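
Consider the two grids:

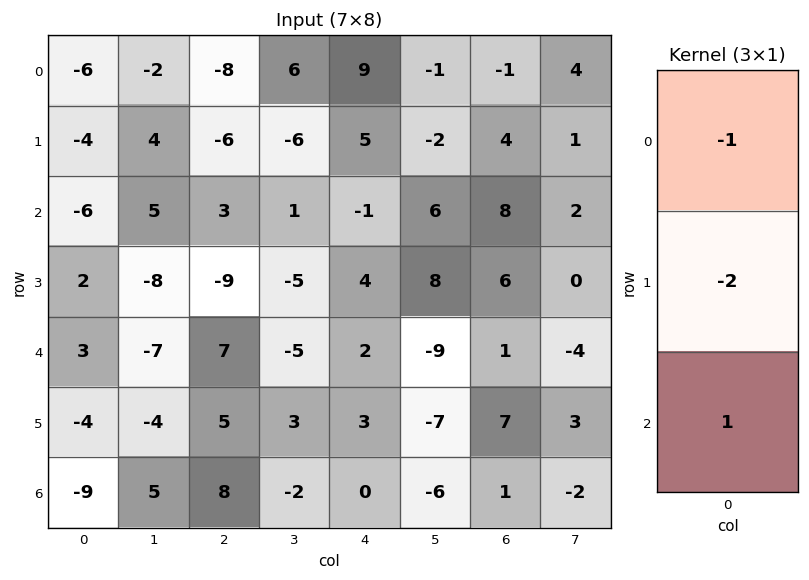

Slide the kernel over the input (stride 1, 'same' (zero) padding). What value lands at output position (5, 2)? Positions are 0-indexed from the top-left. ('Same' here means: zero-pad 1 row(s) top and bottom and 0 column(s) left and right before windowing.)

-9

The receptive field on the zero-padded input at this output position is [7 / 5 / 8]. Elementwise product with the kernel and sum: 7·-1 + 5·-2 + 8·1.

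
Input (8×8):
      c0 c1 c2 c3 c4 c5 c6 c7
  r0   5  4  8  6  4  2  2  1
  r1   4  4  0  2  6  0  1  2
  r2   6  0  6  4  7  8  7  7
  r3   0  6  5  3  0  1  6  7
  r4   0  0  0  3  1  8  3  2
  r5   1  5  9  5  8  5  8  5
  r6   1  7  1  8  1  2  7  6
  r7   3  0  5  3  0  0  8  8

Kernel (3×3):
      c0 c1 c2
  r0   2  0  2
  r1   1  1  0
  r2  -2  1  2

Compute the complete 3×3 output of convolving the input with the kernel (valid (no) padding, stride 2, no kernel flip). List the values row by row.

34 32 26
30 39 41
13 24 35

Output[0,0]: The receptive field on the input at this output position is [5 4 8 / 4 4 0 / 6 0 6]. Elementwise product with the kernel and sum: 5·2 + 8·2 + 4·1 + 4·1 + 6·-2 + 0·1 + 6·2.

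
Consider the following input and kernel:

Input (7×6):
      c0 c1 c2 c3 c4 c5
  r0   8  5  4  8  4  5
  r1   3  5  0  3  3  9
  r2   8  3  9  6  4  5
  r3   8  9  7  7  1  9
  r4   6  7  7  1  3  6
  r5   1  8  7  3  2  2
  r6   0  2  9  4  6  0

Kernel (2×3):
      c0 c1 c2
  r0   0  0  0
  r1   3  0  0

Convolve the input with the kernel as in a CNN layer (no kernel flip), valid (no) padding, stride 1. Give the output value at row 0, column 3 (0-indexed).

The receptive field on the input at this output position is [8 4 5 / 3 3 9]. Elementwise product with the kernel and sum: 3·3.

9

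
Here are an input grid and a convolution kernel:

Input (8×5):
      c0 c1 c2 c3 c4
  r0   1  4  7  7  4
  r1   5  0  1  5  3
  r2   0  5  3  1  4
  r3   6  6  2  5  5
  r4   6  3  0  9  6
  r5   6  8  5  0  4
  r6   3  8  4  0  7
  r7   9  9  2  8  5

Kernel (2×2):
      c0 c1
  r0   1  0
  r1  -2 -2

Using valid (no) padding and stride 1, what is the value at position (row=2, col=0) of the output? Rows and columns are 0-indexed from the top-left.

-24

The receptive field on the input at this output position is [0 5 / 6 6]. Elementwise product with the kernel and sum: 0·1 + 6·-2 + 6·-2.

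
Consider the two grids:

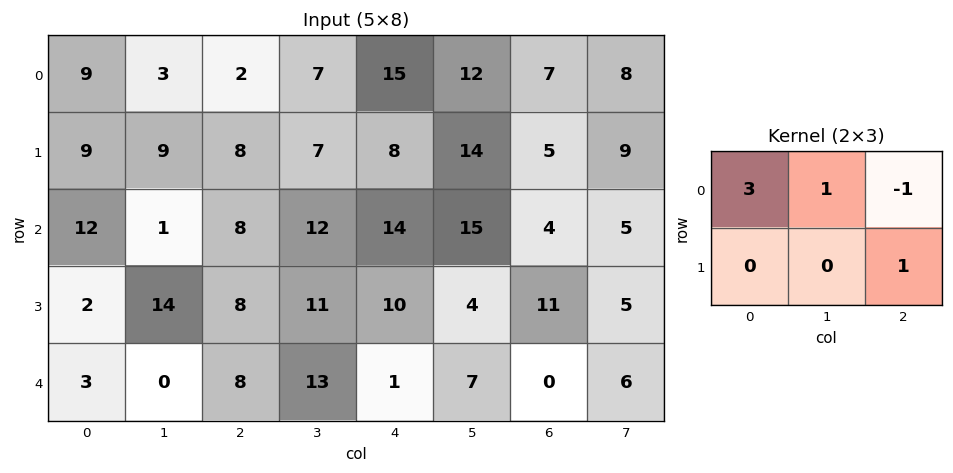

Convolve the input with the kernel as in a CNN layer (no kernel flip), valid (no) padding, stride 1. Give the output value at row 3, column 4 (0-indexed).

The receptive field on the input at this output position is [10 4 11 / 1 7 0]. Elementwise product with the kernel and sum: 10·3 + 4·1 + 11·-1 + 0·1.

23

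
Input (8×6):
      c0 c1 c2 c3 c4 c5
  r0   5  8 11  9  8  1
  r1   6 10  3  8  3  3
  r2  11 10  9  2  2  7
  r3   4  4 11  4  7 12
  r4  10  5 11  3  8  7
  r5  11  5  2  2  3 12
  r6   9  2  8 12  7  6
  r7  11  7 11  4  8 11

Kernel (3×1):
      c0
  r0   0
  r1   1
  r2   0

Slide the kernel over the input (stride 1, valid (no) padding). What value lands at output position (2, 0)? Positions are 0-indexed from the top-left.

4

The receptive field on the input at this output position is [11 / 4 / 10]. Elementwise product with the kernel and sum: 4·1.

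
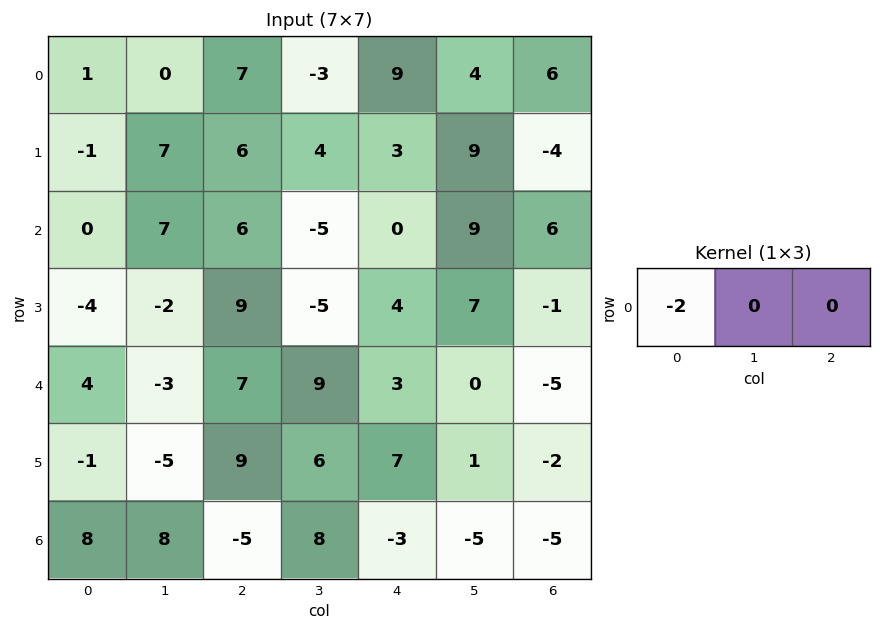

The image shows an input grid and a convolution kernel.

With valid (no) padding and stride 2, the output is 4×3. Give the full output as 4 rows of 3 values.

Output[0,0]: The receptive field on the input at this output position is [1 0 7]. Elementwise product with the kernel and sum: 1·-2.

-2 -14 -18
0 -12 0
-8 -14 -6
-16 10 6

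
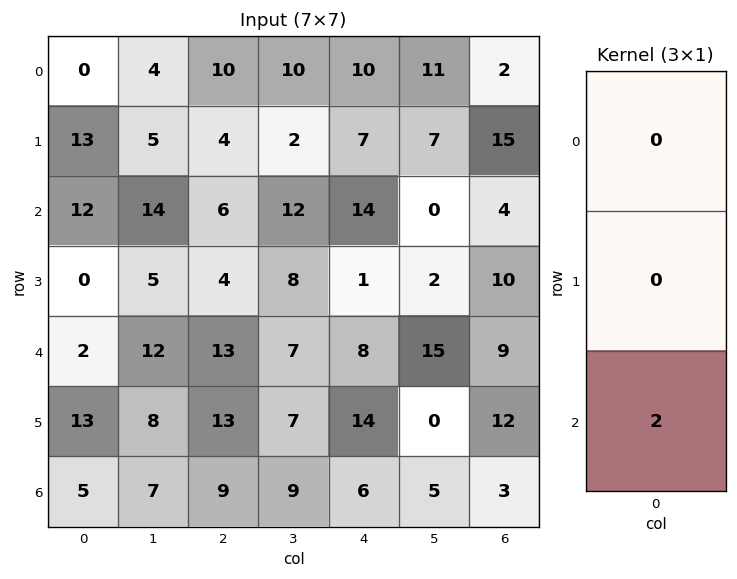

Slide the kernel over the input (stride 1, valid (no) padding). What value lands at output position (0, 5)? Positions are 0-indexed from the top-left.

0

The receptive field on the input at this output position is [11 / 7 / 0]. Elementwise product with the kernel and sum: 0·2.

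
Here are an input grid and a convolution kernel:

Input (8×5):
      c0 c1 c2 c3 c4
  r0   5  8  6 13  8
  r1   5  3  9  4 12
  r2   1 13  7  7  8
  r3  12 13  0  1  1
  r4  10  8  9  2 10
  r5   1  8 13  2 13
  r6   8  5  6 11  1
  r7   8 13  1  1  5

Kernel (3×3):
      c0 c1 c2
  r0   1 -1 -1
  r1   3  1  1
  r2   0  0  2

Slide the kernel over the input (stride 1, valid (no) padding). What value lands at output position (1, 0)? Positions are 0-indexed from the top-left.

The receptive field on the input at this output position is [5 3 9 / 1 13 7 / 12 13 0]. Elementwise product with the kernel and sum: 5·1 + 3·-1 + 9·-1 + 1·3 + 13·1 + 7·1 + 0·2.

16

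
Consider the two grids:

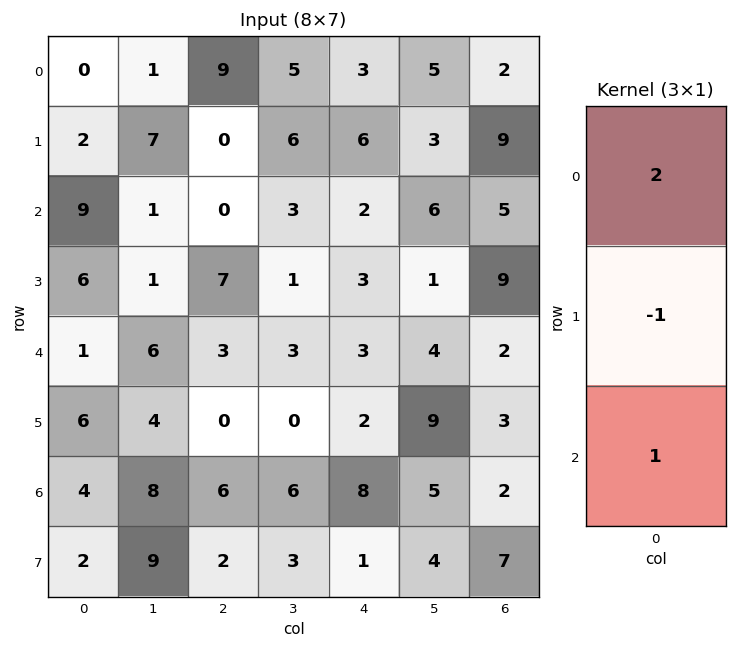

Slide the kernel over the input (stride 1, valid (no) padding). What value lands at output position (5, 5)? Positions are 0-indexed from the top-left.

17

The receptive field on the input at this output position is [9 / 5 / 4]. Elementwise product with the kernel and sum: 9·2 + 5·-1 + 4·1.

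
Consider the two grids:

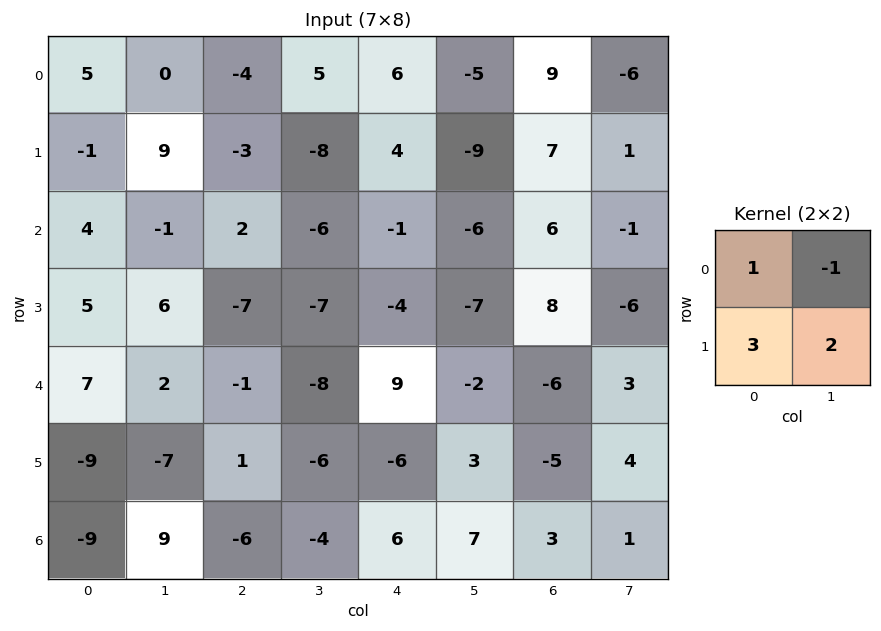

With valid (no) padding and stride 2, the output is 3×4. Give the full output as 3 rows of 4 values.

20 -34 5 38
32 -27 -21 19
-36 -2 -1 -16

Output[0,0]: The receptive field on the input at this output position is [5 0 / -1 9]. Elementwise product with the kernel and sum: 5·1 + 0·-1 + -1·3 + 9·2.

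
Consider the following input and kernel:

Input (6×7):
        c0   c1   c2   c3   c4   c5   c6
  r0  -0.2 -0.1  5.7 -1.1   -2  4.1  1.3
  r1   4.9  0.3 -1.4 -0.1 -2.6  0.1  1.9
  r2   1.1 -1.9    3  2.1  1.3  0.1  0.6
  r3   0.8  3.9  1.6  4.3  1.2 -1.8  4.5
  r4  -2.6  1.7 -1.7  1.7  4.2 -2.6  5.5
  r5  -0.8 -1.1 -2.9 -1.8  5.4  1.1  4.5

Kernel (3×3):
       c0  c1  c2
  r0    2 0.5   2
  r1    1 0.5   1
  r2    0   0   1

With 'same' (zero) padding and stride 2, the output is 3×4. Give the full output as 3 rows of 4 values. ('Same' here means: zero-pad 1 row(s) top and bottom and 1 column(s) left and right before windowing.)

0.1 1.55 2.1 4.75
5.6 5.7 -0.25 1.55
7.5 17.95 7.9 -1.2

Output[0,0]: The receptive field on the zero-padded input at this output position is [0 0 0 / 0 -0.2 -0.1 / 0 4.9 0.3]. Elementwise product with the kernel and sum: 0·2 + 0·0.5 + 0·2 + 0·1 + -0.2·0.5 + -0.1·1 + 0.3·1.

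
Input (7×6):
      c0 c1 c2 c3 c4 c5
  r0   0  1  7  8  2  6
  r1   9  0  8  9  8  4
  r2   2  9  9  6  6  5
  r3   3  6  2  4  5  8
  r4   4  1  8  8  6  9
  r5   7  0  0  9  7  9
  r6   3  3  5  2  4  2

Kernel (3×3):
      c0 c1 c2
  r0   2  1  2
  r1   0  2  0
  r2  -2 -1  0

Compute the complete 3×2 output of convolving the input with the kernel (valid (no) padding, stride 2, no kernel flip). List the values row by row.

2 20
34 20
16 42

Output[0,0]: The receptive field on the input at this output position is [0 1 7 / 9 0 8 / 2 9 9]. Elementwise product with the kernel and sum: 0·2 + 1·1 + 7·2 + 0·2 + 2·-2 + 9·-1.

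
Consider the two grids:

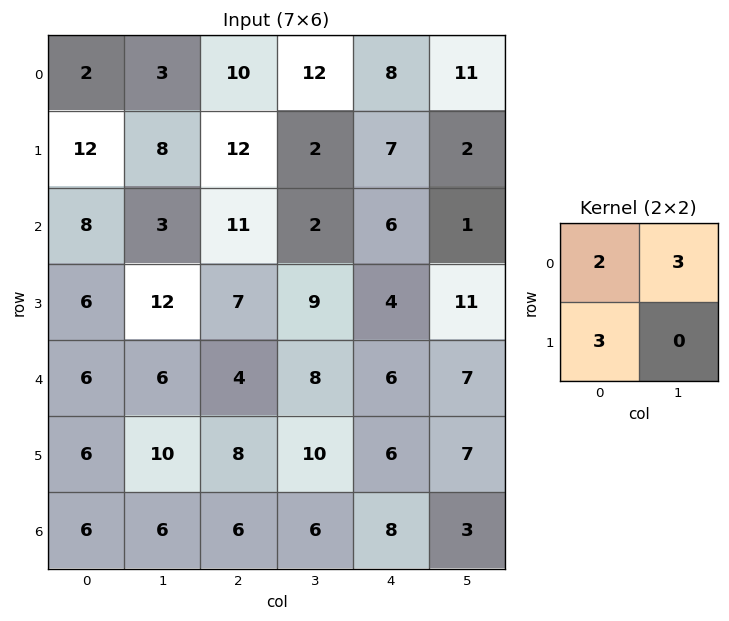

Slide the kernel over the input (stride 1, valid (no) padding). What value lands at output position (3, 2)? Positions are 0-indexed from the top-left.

The receptive field on the input at this output position is [7 9 / 4 8]. Elementwise product with the kernel and sum: 7·2 + 9·3 + 4·3.

53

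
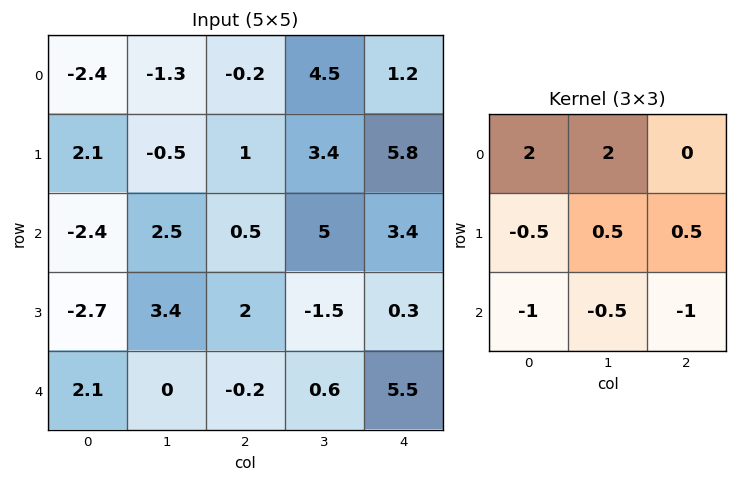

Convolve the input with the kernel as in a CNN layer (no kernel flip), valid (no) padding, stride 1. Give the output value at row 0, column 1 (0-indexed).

The receptive field on the input at this output position is [-1.3 -0.2 4.5 / -0.5 1 3.4 / 2.5 0.5 5]. Elementwise product with the kernel and sum: -1.3·2 + -0.2·2 + -0.5·-0.5 + 1·0.5 + 3.4·0.5 + 2.5·-1 + 0.5·-0.5 + 5·-1.

-8.3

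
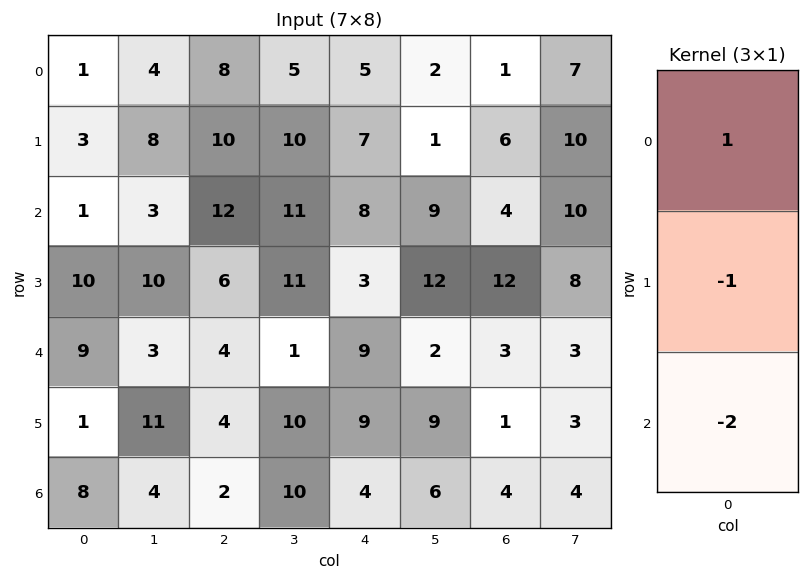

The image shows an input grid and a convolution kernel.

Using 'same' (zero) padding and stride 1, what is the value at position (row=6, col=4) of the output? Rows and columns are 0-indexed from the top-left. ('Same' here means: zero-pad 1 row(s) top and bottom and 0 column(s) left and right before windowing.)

5

The receptive field on the zero-padded input at this output position is [9 / 4 / 0]. Elementwise product with the kernel and sum: 9·1 + 4·-1 + 0·-2.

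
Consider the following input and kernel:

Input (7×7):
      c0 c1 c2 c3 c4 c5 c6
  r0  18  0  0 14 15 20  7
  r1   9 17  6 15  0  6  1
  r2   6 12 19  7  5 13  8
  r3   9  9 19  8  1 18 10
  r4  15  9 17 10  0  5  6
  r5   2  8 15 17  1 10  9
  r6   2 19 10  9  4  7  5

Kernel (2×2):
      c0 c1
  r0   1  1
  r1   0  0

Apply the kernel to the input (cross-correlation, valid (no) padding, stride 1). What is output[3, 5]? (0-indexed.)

The receptive field on the input at this output position is [18 10 / 5 6]. Elementwise product with the kernel and sum: 18·1 + 10·1.

28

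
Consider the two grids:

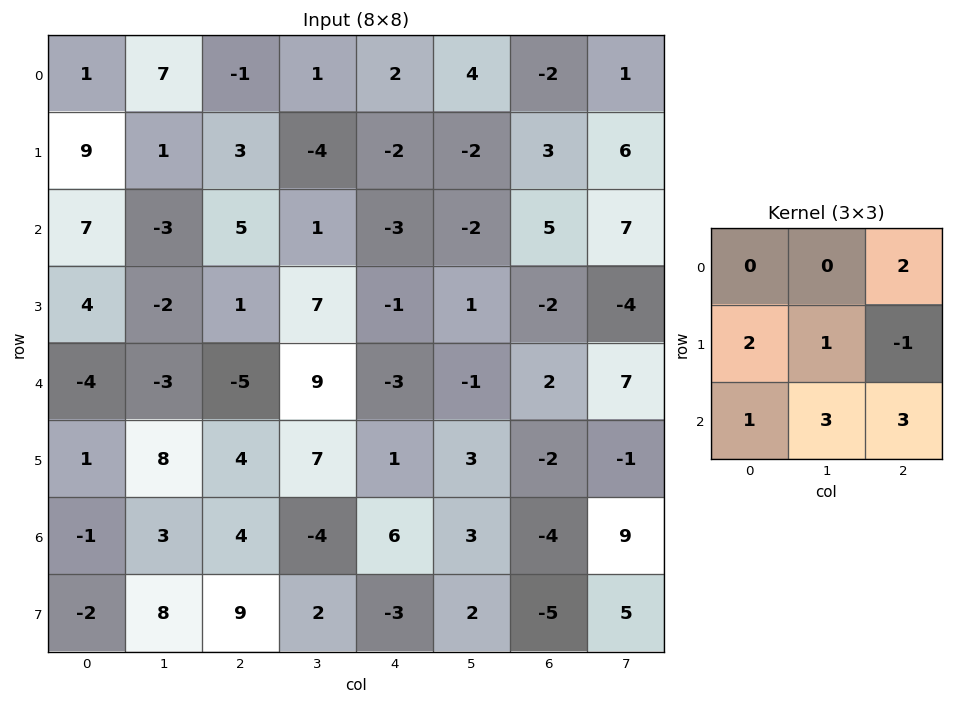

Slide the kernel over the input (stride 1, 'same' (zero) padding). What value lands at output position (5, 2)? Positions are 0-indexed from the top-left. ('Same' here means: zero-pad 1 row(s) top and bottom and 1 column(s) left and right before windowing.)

34

The receptive field on the zero-padded input at this output position is [-3 -5 9 / 8 4 7 / 3 4 -4]. Elementwise product with the kernel and sum: 9·2 + 8·2 + 4·1 + 7·-1 + 3·1 + 4·3 + -4·3.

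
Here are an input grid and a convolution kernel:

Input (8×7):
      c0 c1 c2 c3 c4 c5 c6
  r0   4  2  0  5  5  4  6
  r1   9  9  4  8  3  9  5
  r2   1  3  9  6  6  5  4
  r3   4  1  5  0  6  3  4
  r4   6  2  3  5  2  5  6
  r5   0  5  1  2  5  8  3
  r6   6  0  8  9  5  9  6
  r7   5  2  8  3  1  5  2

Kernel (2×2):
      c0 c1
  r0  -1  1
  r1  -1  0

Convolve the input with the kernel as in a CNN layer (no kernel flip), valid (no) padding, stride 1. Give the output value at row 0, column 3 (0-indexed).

-8

The receptive field on the input at this output position is [5 5 / 8 3]. Elementwise product with the kernel and sum: 5·-1 + 5·1 + 8·-1.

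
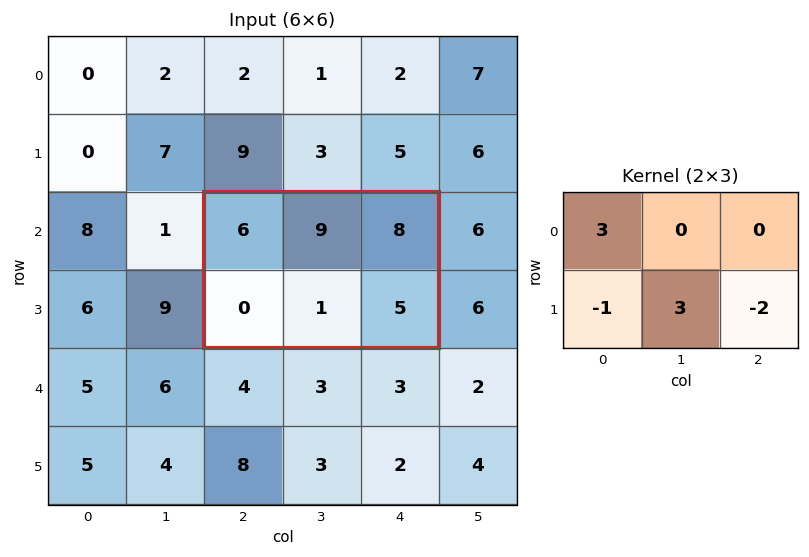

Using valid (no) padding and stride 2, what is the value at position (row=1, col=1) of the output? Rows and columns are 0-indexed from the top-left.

11

The receptive field on the input at this output position is [6 9 8 / 0 1 5]. Elementwise product with the kernel and sum: 6·3 + 0·-1 + 1·3 + 5·-2.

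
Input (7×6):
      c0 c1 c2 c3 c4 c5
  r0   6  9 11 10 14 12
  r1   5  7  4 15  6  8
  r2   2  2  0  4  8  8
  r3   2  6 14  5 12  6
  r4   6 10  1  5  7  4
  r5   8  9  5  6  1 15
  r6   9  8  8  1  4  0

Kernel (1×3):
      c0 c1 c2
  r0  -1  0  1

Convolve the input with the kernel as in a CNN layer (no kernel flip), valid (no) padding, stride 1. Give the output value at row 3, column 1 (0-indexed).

The receptive field on the input at this output position is [6 14 5]. Elementwise product with the kernel and sum: 6·-1 + 5·1.

-1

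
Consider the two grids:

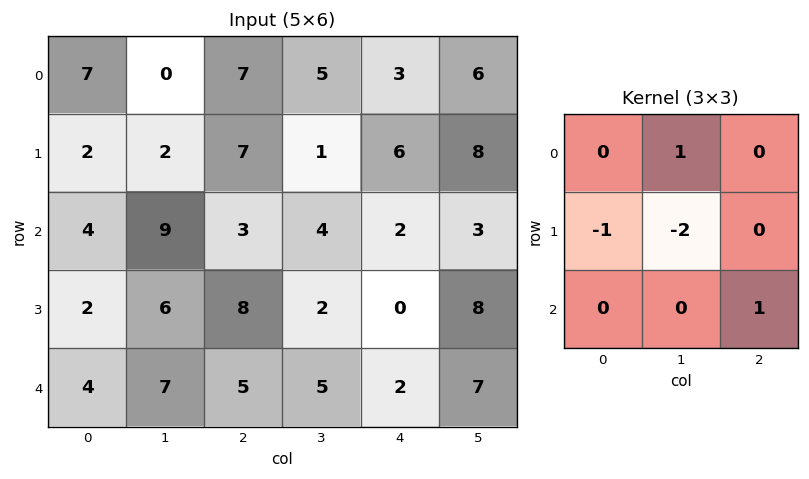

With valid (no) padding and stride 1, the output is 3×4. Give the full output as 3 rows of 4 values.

Output[0,0]: The receptive field on the input at this output position is [7 0 7 / 2 2 7 / 4 9 3]. Elementwise product with the kernel and sum: 0·1 + 2·-1 + 2·-2 + 3·1.
Output[0,1]: The receptive field on the input at this output position is [0 7 5 / 2 7 1 / 9 3 4]. Elementwise product with the kernel and sum: 7·1 + 2·-1 + 7·-2 + 4·1.

-3 -5 -2 -7
-12 -6 -10 6
0 -14 -6 7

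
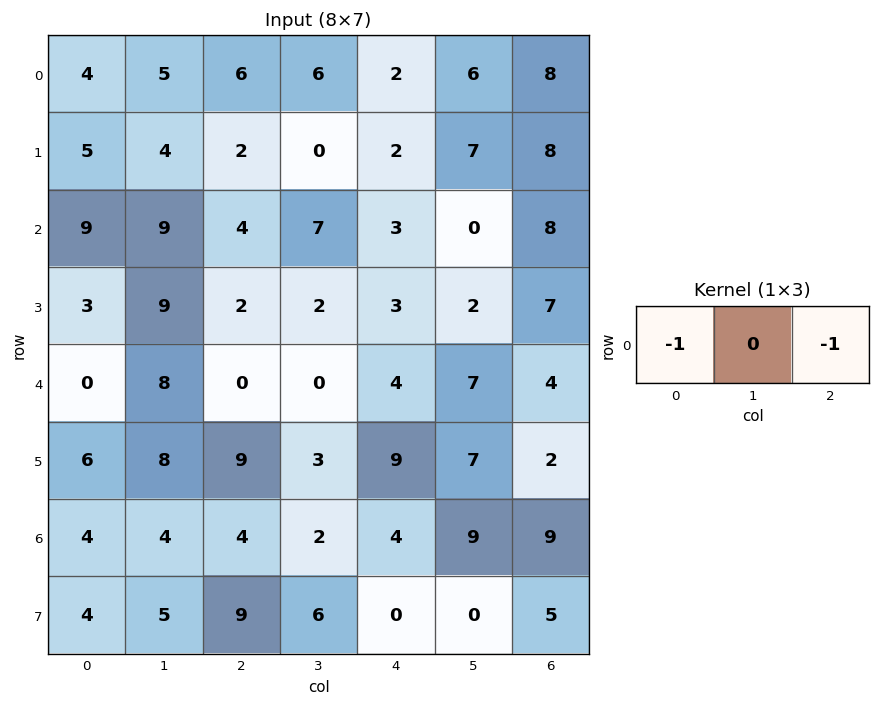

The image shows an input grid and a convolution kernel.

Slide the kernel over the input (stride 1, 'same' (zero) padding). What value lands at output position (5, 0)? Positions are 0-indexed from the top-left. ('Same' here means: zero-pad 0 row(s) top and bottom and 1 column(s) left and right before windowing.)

The receptive field on the zero-padded input at this output position is [0 6 8]. Elementwise product with the kernel and sum: 0·-1 + 8·-1.

-8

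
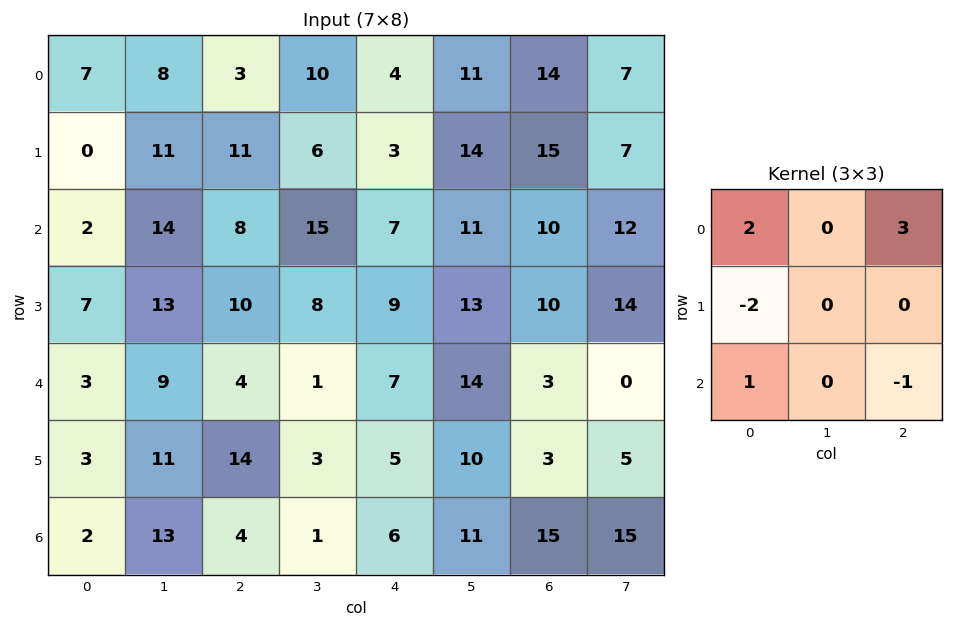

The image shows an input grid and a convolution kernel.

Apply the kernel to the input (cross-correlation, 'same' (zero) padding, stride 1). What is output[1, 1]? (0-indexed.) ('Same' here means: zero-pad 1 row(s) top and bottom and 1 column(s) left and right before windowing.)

17

The receptive field on the zero-padded input at this output position is [7 8 3 / 0 11 11 / 2 14 8]. Elementwise product with the kernel and sum: 7·2 + 3·3 + 0·-2 + 2·1 + 8·-1.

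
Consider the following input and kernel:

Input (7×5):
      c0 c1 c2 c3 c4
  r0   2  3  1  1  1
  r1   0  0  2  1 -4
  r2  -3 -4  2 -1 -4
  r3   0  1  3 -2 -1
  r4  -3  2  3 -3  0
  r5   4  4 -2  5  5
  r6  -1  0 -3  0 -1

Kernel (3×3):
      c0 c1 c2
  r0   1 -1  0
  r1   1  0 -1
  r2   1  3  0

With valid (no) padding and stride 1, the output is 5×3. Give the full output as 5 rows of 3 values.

-18 3 5
-2 5 4
1 8 1
9 1 21
0 -11 -4

Output[0,0]: The receptive field on the input at this output position is [2 3 1 / 0 0 2 / -3 -4 2]. Elementwise product with the kernel and sum: 2·1 + 3·-1 + 0·1 + 2·-1 + -3·1 + -4·3.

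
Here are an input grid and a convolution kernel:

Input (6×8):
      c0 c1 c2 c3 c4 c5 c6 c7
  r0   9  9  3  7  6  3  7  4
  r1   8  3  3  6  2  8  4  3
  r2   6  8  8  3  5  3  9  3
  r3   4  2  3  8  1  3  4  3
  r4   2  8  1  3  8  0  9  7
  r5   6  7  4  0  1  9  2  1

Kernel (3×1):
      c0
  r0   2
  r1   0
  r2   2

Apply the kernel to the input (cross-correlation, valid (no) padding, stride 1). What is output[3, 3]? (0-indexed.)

The receptive field on the input at this output position is [8 / 3 / 0]. Elementwise product with the kernel and sum: 8·2 + 0·2.

16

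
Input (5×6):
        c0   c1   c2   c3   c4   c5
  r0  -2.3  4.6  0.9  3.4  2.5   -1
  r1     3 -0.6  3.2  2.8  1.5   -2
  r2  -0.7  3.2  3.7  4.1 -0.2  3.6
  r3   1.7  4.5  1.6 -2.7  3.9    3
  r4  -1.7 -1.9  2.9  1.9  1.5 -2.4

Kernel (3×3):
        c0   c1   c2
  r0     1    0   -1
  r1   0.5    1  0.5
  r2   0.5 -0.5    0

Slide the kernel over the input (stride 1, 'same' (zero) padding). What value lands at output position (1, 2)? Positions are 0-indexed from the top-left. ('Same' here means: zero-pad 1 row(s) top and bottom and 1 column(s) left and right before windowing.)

The receptive field on the zero-padded input at this output position is [4.6 0.9 3.4 / -0.6 3.2 2.8 / 3.2 3.7 4.1]. Elementwise product with the kernel and sum: 4.6·1 + 3.4·-1 + -0.6·0.5 + 3.2·1 + 2.8·0.5 + 3.2·0.5 + 3.7·-0.5.

5.25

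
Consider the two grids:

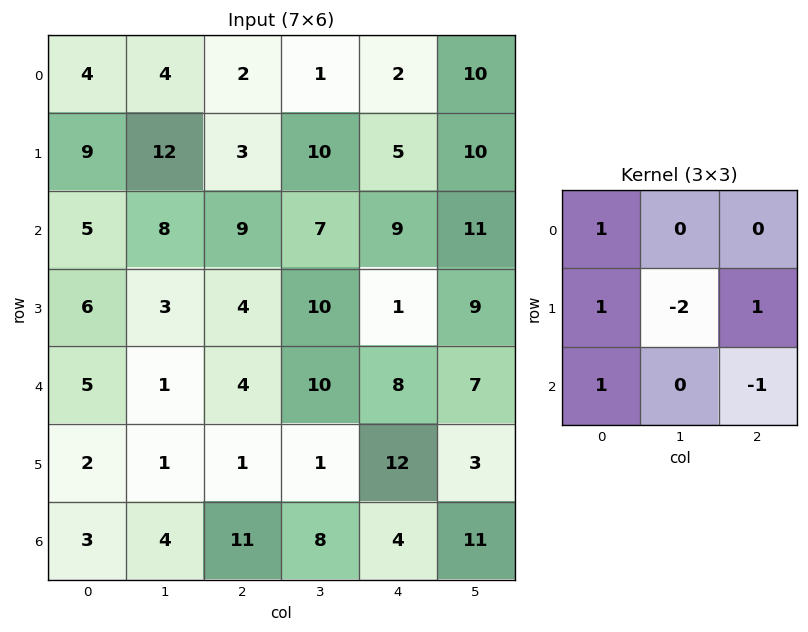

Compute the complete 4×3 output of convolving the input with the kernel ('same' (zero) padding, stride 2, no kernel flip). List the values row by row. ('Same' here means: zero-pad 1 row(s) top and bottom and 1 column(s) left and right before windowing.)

Output[0,0]: The receptive field on the zero-padded input at this output position is [0 0 0 / 0 4 4 / 0 9 12]. Elementwise product with the kernel and sum: 0·1 + 0·1 + 4·-2 + 4·1 + 0·1 + 12·-1.

-16 3 7
-5 2 11
-10 6 9
-2 -9 12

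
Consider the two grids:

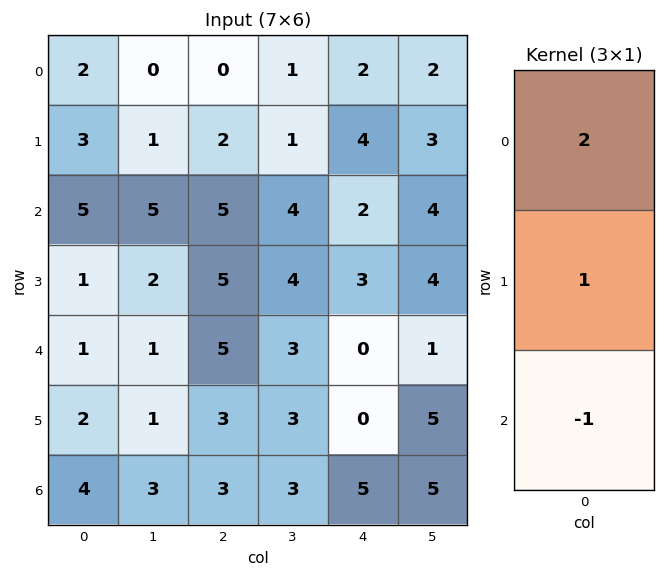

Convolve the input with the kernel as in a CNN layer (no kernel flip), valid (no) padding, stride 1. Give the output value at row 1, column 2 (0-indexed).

4

The receptive field on the input at this output position is [2 / 5 / 5]. Elementwise product with the kernel and sum: 2·2 + 5·1 + 5·-1.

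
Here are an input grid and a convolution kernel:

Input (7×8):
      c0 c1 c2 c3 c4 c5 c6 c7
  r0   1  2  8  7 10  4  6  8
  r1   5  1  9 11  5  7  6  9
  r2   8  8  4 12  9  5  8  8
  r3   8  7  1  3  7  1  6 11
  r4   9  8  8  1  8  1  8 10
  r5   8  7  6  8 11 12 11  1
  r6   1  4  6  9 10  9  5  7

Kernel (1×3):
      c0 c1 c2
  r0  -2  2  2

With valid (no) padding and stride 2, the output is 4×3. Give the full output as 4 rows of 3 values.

18 18 0
8 34 8
14 2 2
18 26 8

Output[0,0]: The receptive field on the input at this output position is [1 2 8]. Elementwise product with the kernel and sum: 1·-2 + 2·2 + 8·2.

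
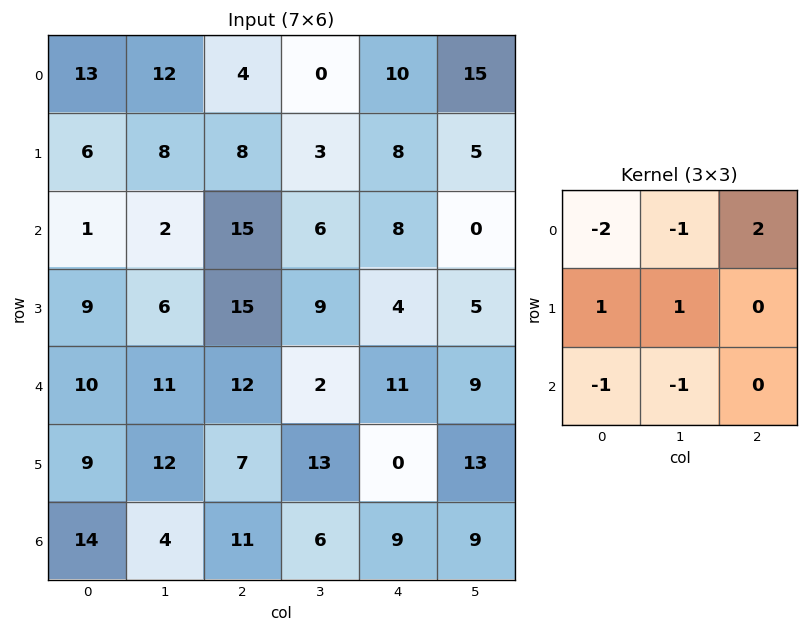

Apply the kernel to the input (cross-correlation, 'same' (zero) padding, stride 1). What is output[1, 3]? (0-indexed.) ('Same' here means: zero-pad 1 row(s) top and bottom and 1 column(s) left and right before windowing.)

2

The receptive field on the zero-padded input at this output position is [4 0 10 / 8 3 8 / 15 6 8]. Elementwise product with the kernel and sum: 4·-2 + 0·-1 + 10·2 + 8·1 + 3·1 + 15·-1 + 6·-1.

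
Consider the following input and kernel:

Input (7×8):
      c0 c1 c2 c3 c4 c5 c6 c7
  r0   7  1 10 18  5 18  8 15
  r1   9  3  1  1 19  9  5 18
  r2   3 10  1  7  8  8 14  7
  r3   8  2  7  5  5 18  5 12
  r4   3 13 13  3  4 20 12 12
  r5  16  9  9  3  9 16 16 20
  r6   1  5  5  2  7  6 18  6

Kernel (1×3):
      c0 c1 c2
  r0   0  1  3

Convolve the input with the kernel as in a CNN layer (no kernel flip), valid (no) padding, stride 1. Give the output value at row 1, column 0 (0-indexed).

6

The receptive field on the input at this output position is [9 3 1]. Elementwise product with the kernel and sum: 3·1 + 1·3.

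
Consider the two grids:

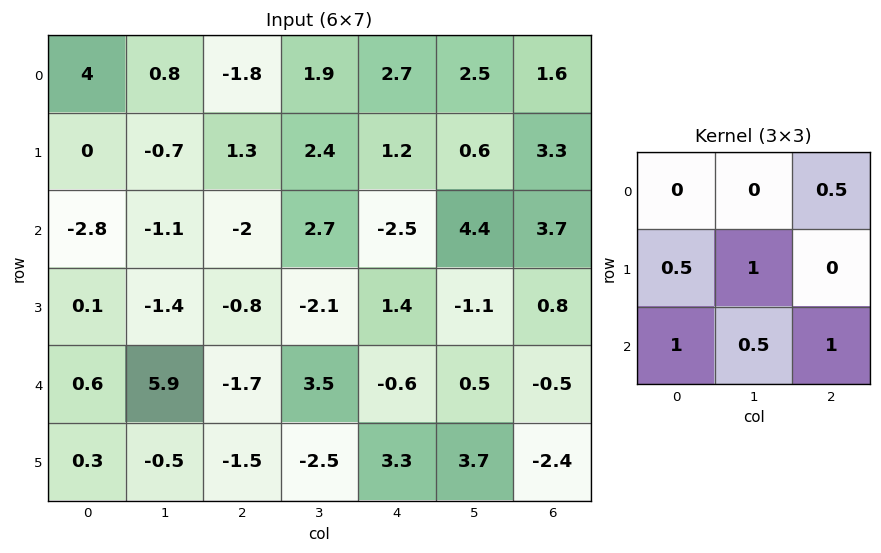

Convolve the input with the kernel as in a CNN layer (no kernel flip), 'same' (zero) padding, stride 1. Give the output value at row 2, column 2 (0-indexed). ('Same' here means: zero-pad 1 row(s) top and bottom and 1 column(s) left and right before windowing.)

The receptive field on the zero-padded input at this output position is [-0.7 1.3 2.4 / -1.1 -2 2.7 / -1.4 -0.8 -2.1]. Elementwise product with the kernel and sum: 2.4·0.5 + -1.1·0.5 + -2·1 + -1.4·1 + -0.8·0.5 + -2.1·1.

-5.25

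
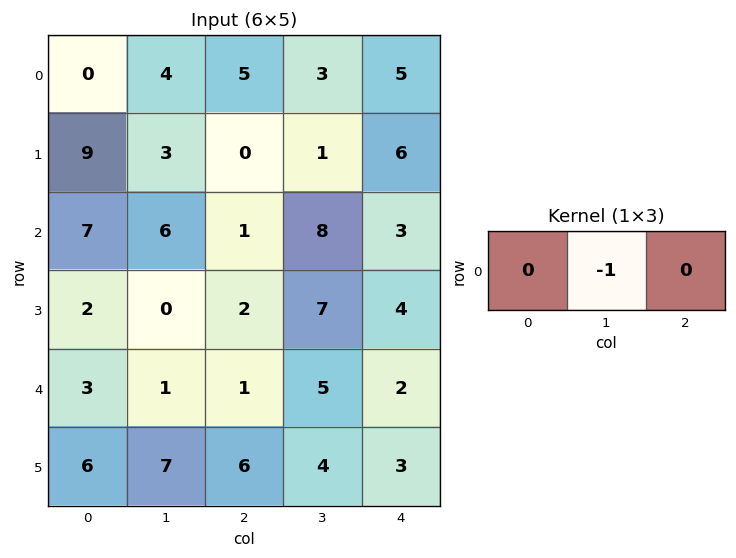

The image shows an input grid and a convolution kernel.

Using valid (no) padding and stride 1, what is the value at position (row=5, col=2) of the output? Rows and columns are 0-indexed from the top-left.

The receptive field on the input at this output position is [6 4 3]. Elementwise product with the kernel and sum: 4·-1.

-4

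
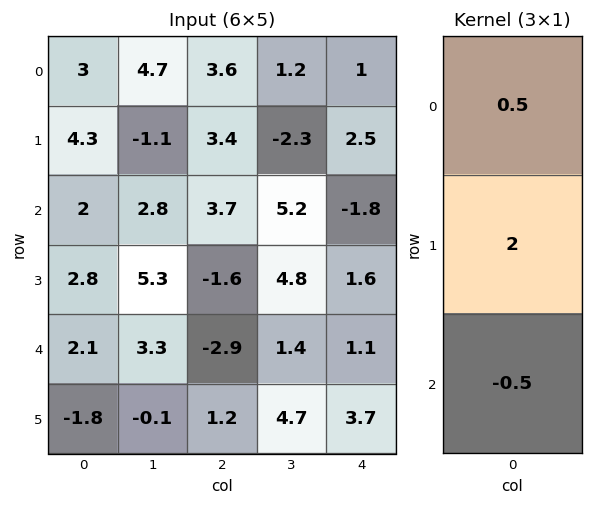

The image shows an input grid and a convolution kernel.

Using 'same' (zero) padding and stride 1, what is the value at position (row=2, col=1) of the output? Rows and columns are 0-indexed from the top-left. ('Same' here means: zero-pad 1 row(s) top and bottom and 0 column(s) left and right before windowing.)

2.4

The receptive field on the zero-padded input at this output position is [-1.1 / 2.8 / 5.3]. Elementwise product with the kernel and sum: -1.1·0.5 + 2.8·2 + 5.3·-0.5.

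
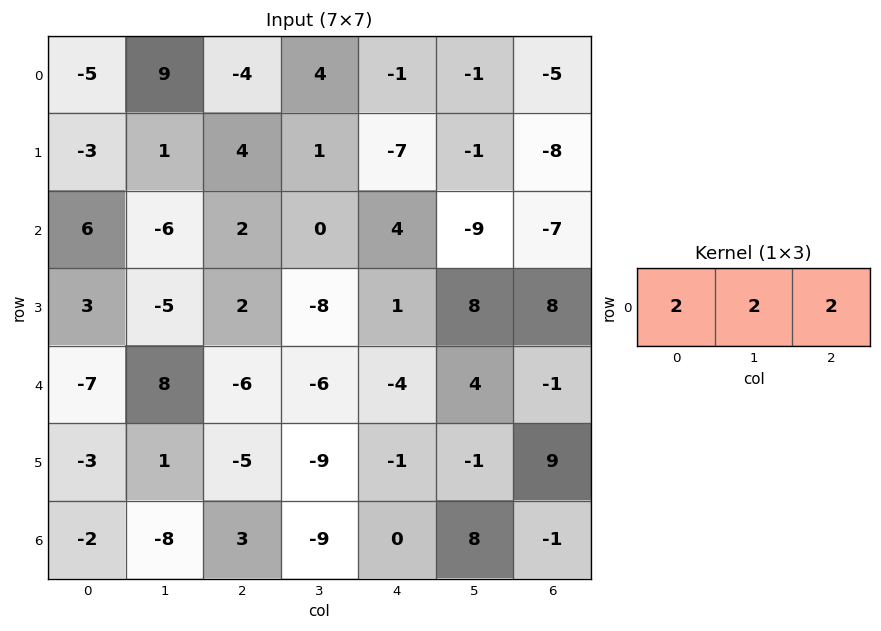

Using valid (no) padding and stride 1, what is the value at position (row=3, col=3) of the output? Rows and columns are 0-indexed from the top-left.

The receptive field on the input at this output position is [-8 1 8]. Elementwise product with the kernel and sum: -8·2 + 1·2 + 8·2.

2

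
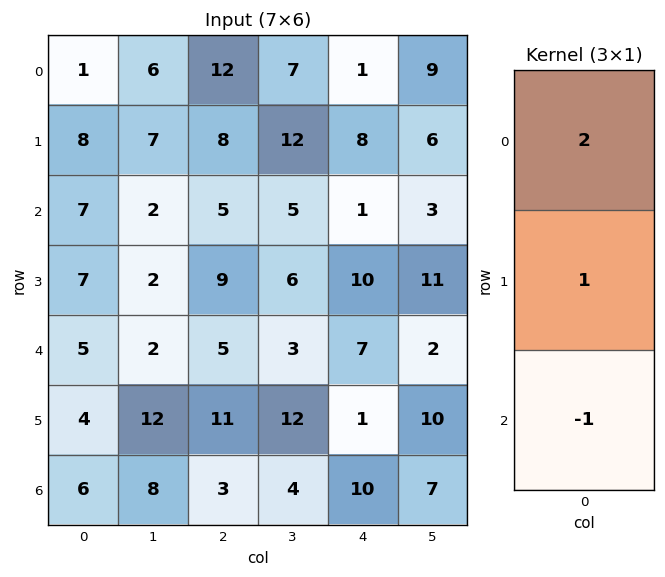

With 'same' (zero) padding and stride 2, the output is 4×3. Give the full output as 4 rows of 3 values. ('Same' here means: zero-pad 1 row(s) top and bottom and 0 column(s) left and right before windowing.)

Output[0,0]: The receptive field on the zero-padded input at this output position is [0 / 1 / 8]. Elementwise product with the kernel and sum: 0·2 + 1·1 + 8·-1.

-7 4 -7
16 12 7
15 12 26
14 25 12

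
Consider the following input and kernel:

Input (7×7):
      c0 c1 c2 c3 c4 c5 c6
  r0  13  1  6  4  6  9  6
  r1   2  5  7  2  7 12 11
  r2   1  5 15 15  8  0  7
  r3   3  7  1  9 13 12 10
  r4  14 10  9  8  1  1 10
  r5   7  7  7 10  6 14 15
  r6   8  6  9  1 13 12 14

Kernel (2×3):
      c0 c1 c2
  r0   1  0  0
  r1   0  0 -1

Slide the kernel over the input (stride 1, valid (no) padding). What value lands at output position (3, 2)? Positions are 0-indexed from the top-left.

0

The receptive field on the input at this output position is [1 9 13 / 9 8 1]. Elementwise product with the kernel and sum: 1·1 + 1·-1.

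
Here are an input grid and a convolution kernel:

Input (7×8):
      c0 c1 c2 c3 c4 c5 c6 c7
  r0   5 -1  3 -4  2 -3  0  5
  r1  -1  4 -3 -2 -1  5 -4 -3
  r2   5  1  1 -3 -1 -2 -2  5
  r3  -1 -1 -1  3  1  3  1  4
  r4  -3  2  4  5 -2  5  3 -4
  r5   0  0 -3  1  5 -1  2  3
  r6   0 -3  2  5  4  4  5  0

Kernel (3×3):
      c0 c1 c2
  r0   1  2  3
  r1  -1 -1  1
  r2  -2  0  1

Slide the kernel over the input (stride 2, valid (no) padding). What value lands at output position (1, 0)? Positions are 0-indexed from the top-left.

The receptive field on the input at this output position is [5 1 1 / -1 -1 -1 / -3 2 4]. Elementwise product with the kernel and sum: 5·1 + 1·2 + 1·3 + -1·-1 + -1·-1 + -1·1 + -3·-2 + 4·1.

21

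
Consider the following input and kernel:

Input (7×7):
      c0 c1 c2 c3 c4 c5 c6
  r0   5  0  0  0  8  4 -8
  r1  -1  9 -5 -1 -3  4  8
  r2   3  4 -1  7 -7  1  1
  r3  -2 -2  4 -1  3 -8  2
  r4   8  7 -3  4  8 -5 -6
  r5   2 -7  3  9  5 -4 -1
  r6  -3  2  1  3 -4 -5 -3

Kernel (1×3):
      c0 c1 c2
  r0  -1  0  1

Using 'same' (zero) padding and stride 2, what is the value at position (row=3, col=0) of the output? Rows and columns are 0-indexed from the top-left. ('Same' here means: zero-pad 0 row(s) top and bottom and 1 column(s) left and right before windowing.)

The receptive field on the zero-padded input at this output position is [0 -3 2]. Elementwise product with the kernel and sum: 0·-1 + 2·1.

2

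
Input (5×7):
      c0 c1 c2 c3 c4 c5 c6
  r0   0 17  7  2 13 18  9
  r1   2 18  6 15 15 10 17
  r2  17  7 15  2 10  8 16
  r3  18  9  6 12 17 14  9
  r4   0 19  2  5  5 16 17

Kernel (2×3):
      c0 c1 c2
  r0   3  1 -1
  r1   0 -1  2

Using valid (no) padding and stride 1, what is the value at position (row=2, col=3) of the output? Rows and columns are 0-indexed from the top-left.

19

The receptive field on the input at this output position is [2 10 8 / 12 17 14]. Elementwise product with the kernel and sum: 2·3 + 10·1 + 8·-1 + 17·-1 + 14·2.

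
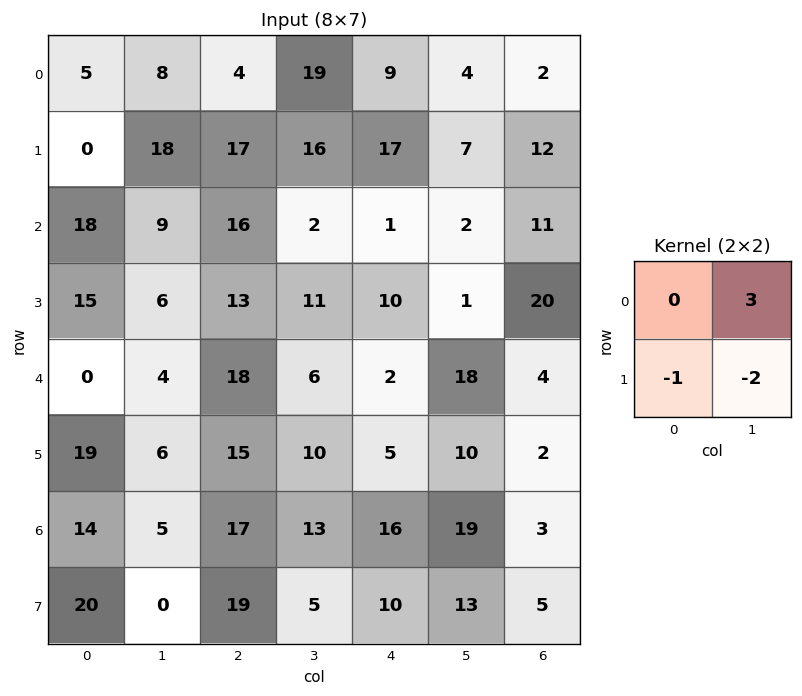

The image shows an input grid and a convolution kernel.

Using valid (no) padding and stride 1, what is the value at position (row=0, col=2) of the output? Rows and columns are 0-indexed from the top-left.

The receptive field on the input at this output position is [4 19 / 17 16]. Elementwise product with the kernel and sum: 19·3 + 17·-1 + 16·-2.

8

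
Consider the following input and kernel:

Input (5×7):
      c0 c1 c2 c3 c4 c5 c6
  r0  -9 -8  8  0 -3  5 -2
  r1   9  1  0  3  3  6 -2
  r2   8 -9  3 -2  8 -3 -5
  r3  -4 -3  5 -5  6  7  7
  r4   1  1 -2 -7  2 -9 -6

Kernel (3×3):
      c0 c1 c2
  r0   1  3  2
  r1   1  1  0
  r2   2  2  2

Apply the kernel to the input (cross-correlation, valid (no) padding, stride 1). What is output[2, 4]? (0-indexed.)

The receptive field on the input at this output position is [8 -3 -5 / 6 7 7 / 2 -9 -6]. Elementwise product with the kernel and sum: 8·1 + -3·3 + -5·2 + 6·1 + 7·1 + 2·2 + -9·2 + -6·2.

-24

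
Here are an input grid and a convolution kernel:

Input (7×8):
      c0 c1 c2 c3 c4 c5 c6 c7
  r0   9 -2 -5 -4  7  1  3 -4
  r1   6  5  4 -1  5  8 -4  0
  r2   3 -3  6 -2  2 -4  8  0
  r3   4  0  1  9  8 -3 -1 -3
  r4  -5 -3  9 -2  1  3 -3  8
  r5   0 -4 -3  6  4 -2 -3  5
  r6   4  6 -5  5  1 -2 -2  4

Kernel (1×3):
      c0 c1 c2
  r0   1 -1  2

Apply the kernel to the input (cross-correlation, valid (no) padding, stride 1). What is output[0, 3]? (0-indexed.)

The receptive field on the input at this output position is [-4 7 1]. Elementwise product with the kernel and sum: -4·1 + 7·-1 + 1·2.

-9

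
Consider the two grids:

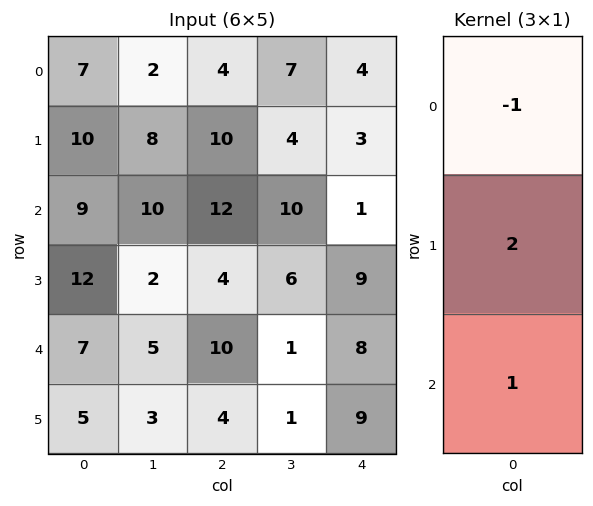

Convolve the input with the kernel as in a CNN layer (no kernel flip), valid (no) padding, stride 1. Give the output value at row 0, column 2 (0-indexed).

28

The receptive field on the input at this output position is [4 / 10 / 12]. Elementwise product with the kernel and sum: 4·-1 + 10·2 + 12·1.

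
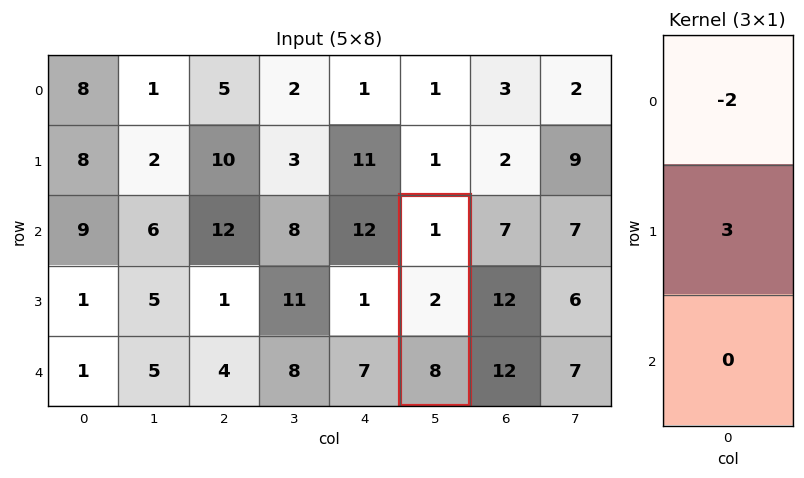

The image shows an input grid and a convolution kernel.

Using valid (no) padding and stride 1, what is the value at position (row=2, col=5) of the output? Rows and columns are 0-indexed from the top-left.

4

The receptive field on the input at this output position is [1 / 2 / 8]. Elementwise product with the kernel and sum: 1·-2 + 2·3.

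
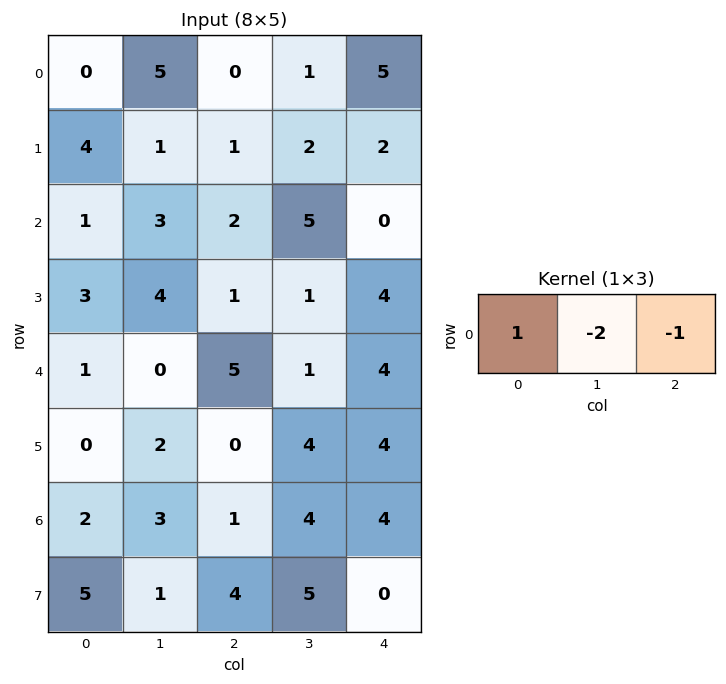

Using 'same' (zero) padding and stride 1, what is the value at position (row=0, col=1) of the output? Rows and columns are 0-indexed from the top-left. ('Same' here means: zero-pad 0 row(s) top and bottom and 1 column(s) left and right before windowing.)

The receptive field on the zero-padded input at this output position is [0 5 0]. Elementwise product with the kernel and sum: 0·1 + 5·-2 + 0·-1.

-10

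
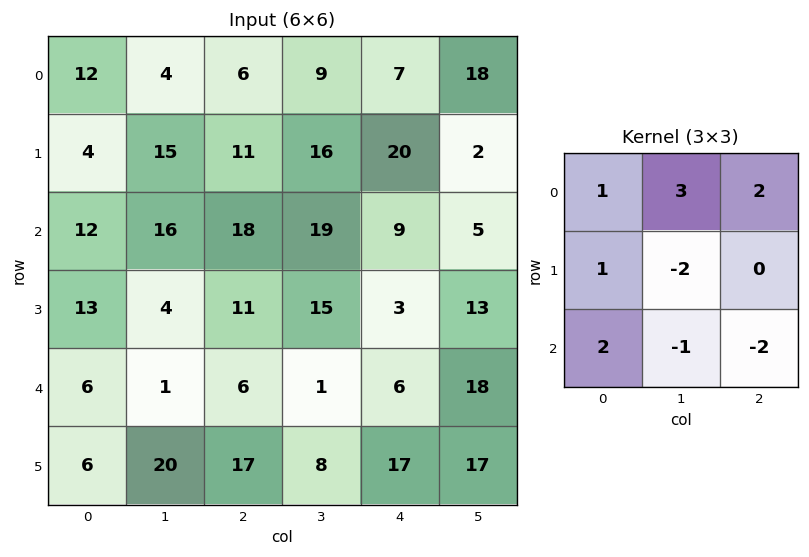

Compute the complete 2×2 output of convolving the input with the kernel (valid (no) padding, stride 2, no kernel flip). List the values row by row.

Output[0,0]: The receptive field on the input at this output position is [12 4 6 / 4 15 11 / 12 16 18]. Elementwise product with the kernel and sum: 12·1 + 4·3 + 6·2 + 4·1 + 15·-2 + 12·2 + 16·-1 + 18·-2.
Output[0,1]: The receptive field on the input at this output position is [6 9 7 / 11 16 20 / 18 19 9]. Elementwise product with the kernel and sum: 6·1 + 9·3 + 7·2 + 11·1 + 16·-2 + 18·2 + 19·-1 + 9·-2.

-18 25
100 73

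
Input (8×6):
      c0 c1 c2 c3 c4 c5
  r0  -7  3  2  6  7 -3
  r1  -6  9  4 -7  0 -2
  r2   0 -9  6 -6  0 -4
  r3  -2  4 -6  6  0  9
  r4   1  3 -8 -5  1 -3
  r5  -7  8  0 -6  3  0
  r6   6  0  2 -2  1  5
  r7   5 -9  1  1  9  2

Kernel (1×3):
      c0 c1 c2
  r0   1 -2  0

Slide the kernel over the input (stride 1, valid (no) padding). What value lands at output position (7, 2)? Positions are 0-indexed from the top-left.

The receptive field on the input at this output position is [1 1 9]. Elementwise product with the kernel and sum: 1·1 + 1·-2.

-1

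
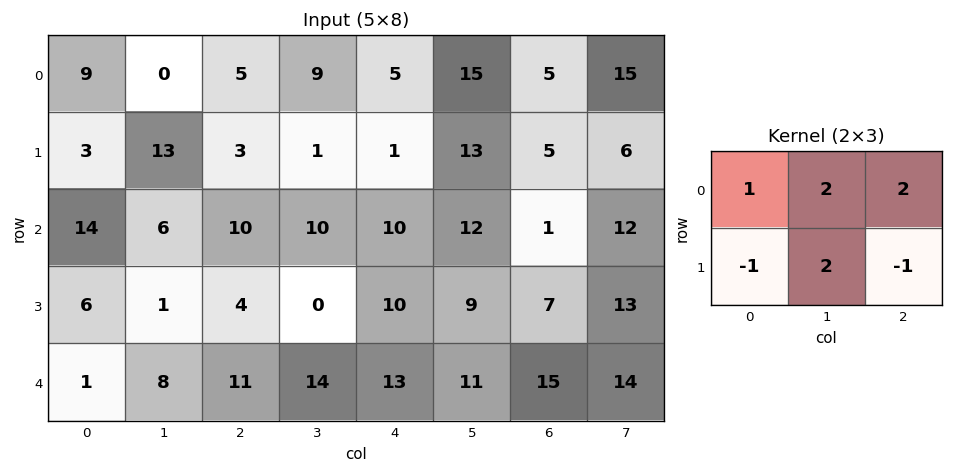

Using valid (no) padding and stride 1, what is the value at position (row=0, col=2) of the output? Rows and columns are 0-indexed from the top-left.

The receptive field on the input at this output position is [5 9 5 / 3 1 1]. Elementwise product with the kernel and sum: 5·1 + 9·2 + 5·2 + 3·-1 + 1·2 + 1·-1.

31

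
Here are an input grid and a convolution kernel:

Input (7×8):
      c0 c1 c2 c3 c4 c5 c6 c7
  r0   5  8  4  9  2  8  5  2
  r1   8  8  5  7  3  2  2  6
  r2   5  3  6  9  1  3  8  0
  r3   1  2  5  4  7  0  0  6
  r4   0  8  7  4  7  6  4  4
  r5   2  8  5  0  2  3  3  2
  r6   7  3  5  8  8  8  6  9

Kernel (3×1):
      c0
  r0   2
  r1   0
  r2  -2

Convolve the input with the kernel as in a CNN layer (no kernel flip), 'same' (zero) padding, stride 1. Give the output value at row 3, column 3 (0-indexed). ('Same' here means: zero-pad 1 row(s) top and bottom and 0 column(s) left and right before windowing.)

10

The receptive field on the zero-padded input at this output position is [9 / 4 / 4]. Elementwise product with the kernel and sum: 9·2 + 4·-2.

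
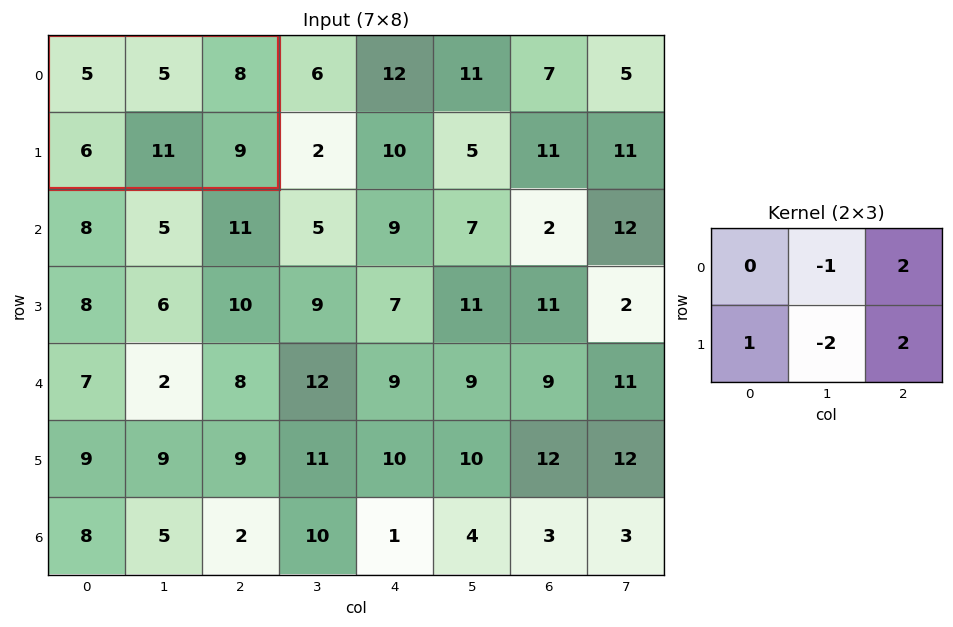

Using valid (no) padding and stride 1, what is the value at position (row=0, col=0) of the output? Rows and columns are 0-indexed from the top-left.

13

The receptive field on the input at this output position is [5 5 8 / 6 11 9]. Elementwise product with the kernel and sum: 5·-1 + 8·2 + 6·1 + 11·-2 + 9·2.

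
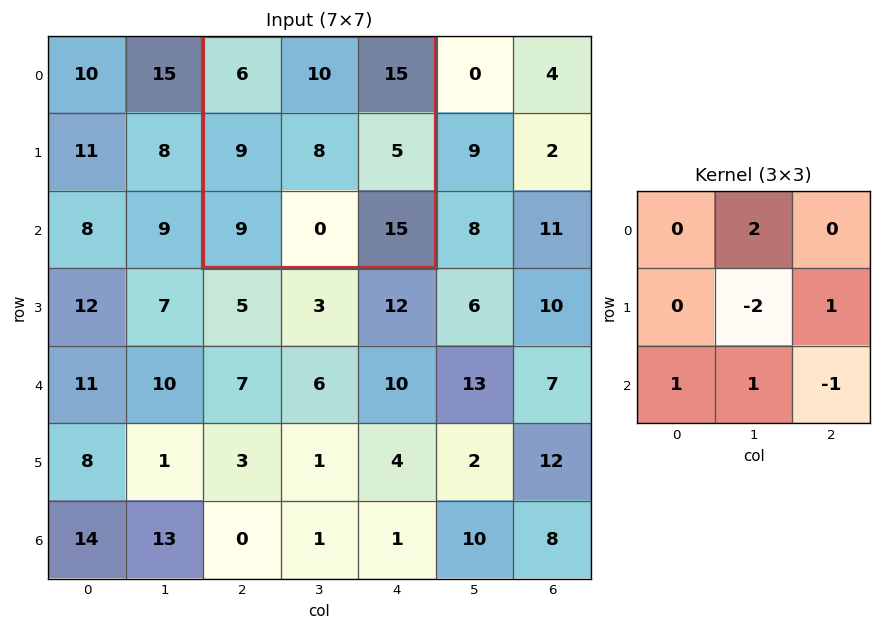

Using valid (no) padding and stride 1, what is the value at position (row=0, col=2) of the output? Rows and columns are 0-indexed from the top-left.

3

The receptive field on the input at this output position is [6 10 15 / 9 8 5 / 9 0 15]. Elementwise product with the kernel and sum: 10·2 + 8·-2 + 5·1 + 9·1 + 0·1 + 15·-1.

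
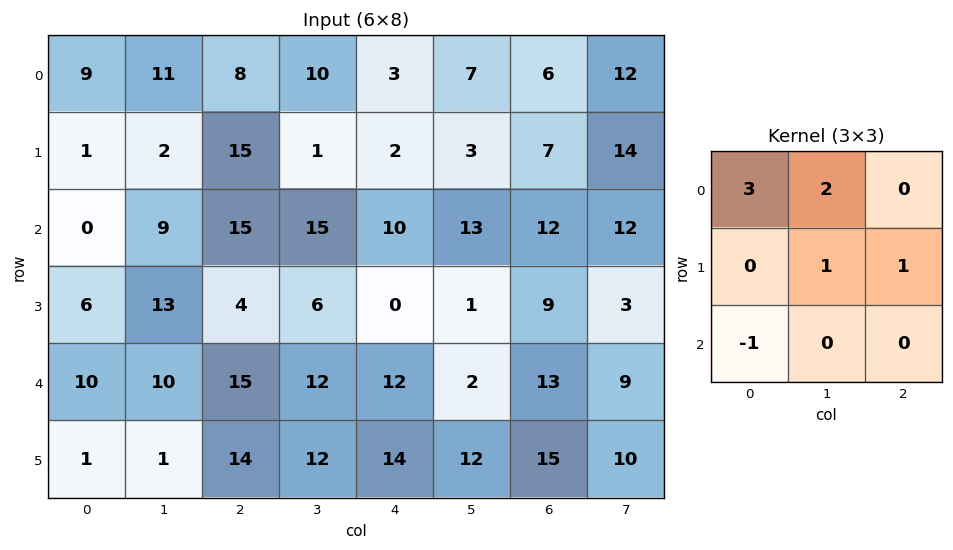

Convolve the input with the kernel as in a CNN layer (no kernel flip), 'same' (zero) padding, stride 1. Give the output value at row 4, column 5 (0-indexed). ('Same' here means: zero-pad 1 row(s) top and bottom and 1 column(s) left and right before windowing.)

The receptive field on the zero-padded input at this output position is [0 1 9 / 12 2 13 / 14 12 15]. Elementwise product with the kernel and sum: 0·3 + 1·2 + 2·1 + 13·1 + 14·-1.

3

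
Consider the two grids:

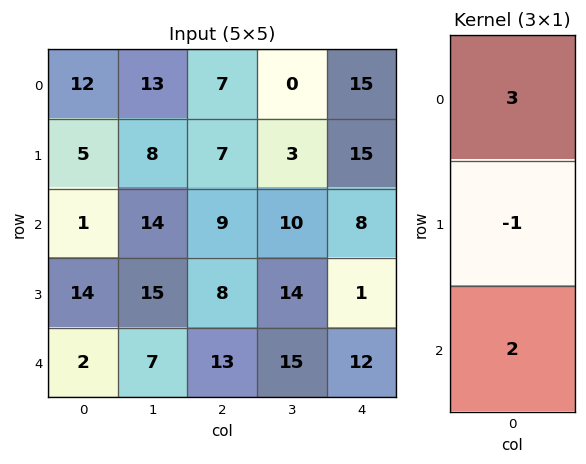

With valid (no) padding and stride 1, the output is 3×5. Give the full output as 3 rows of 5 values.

Output[0,0]: The receptive field on the input at this output position is [12 / 5 / 1]. Elementwise product with the kernel and sum: 12·3 + 5·-1 + 1·2.
Output[0,1]: The receptive field on the input at this output position is [13 / 8 / 14]. Elementwise product with the kernel and sum: 13·3 + 8·-1 + 14·2.

33 59 32 17 46
42 40 28 27 39
-7 41 45 46 47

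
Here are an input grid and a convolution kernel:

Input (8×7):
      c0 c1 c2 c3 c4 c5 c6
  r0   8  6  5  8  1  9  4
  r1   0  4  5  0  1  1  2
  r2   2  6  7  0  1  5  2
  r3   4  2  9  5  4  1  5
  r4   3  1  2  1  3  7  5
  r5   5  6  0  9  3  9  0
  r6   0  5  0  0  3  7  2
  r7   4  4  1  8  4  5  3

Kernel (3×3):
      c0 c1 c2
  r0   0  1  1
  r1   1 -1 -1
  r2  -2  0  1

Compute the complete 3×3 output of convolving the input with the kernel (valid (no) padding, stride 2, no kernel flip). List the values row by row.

Output[0,0]: The receptive field on the input at this output position is [8 6 5 / 0 4 5 / 2 6 7]. Elementwise product with the kernel and sum: 6·1 + 5·1 + 0·1 + 4·-1 + 5·-1 + 2·-2 + 7·1.
Output[0,1]: The receptive field on the input at this output position is [5 8 1 / 5 0 1 / 7 0 1]. Elementwise product with the kernel and sum: 8·1 + 1·1 + 5·1 + 0·-1 + 1·-1 + 7·-2 + 1·1.

5 0 11
2 0 4
2 -5 2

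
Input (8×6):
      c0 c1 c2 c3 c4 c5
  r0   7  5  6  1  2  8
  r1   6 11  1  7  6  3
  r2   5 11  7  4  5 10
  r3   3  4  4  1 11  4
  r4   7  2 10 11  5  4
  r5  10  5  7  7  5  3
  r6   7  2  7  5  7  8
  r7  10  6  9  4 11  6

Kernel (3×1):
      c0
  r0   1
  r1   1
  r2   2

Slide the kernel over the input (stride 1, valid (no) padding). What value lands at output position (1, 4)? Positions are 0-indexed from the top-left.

The receptive field on the input at this output position is [6 / 5 / 11]. Elementwise product with the kernel and sum: 6·1 + 5·1 + 11·2.

33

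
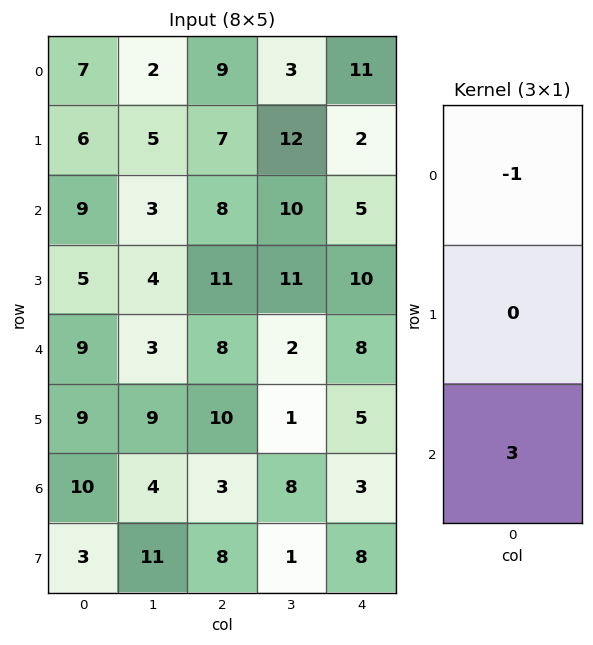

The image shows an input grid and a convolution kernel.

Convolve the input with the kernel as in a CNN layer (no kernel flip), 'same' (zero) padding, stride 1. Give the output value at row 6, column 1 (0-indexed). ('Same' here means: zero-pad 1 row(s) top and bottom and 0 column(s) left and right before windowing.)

The receptive field on the zero-padded input at this output position is [9 / 4 / 11]. Elementwise product with the kernel and sum: 9·-1 + 11·3.

24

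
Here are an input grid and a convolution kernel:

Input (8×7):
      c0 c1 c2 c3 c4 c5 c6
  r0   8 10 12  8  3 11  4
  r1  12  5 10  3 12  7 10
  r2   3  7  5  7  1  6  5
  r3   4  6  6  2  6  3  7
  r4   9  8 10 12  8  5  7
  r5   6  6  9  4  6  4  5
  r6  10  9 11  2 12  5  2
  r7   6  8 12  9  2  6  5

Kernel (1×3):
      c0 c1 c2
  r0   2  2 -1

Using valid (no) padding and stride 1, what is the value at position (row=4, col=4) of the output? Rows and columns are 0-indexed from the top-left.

The receptive field on the input at this output position is [8 5 7]. Elementwise product with the kernel and sum: 8·2 + 5·2 + 7·-1.

19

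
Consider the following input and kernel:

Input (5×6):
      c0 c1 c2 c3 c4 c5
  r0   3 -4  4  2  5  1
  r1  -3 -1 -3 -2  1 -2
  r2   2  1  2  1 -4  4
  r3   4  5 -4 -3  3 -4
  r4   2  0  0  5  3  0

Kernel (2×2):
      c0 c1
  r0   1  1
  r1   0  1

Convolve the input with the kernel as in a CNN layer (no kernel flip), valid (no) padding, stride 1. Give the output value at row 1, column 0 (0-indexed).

-3

The receptive field on the input at this output position is [-3 -1 / 2 1]. Elementwise product with the kernel and sum: -3·1 + -1·1 + 1·1.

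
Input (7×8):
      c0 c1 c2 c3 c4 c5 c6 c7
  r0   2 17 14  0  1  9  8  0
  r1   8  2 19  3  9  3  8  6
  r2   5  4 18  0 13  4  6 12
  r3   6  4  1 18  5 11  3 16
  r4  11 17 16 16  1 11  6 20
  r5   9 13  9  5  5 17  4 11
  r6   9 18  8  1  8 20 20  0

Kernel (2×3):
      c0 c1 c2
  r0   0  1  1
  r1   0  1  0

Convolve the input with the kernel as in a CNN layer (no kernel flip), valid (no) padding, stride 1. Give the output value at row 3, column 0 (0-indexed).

The receptive field on the input at this output position is [6 4 1 / 11 17 16]. Elementwise product with the kernel and sum: 4·1 + 1·1 + 17·1.

22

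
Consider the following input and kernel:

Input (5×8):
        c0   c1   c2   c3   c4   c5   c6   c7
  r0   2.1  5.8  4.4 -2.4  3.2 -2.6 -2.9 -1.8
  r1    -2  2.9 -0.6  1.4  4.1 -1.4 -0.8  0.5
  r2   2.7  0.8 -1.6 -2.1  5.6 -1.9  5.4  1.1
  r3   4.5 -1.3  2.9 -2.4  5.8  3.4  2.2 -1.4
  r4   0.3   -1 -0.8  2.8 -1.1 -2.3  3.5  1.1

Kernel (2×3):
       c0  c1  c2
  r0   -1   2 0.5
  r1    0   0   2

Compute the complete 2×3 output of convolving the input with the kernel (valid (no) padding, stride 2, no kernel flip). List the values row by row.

Output[0,0]: The receptive field on the input at this output position is [2.1 5.8 4.4 / -2 2.9 -0.6]. Elementwise product with the kernel and sum: 2.1·-1 + 5.8·2 + 4.4·0.5 + -0.6·2.

10.5 0.6 -11.45
3.9 11.8 -2.3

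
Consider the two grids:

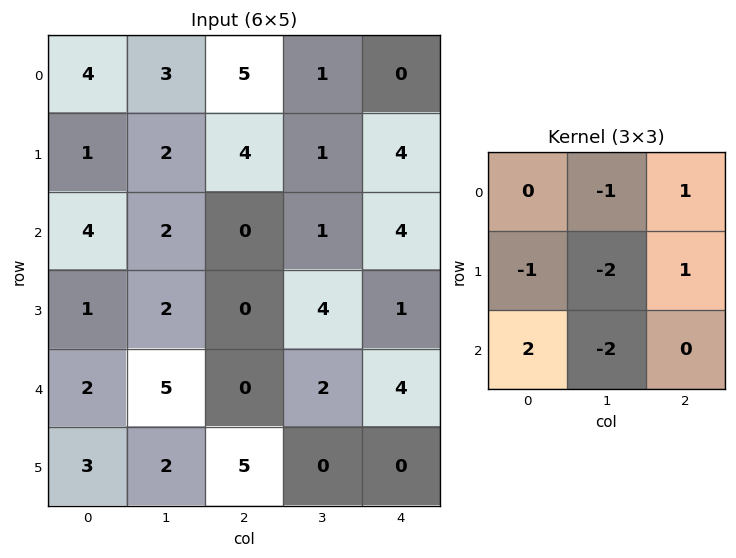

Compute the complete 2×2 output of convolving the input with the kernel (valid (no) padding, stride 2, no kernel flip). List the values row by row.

5 -5
-13 -8

Output[0,0]: The receptive field on the input at this output position is [4 3 5 / 1 2 4 / 4 2 0]. Elementwise product with the kernel and sum: 3·-1 + 5·1 + 1·-1 + 2·-2 + 4·1 + 4·2 + 2·-2.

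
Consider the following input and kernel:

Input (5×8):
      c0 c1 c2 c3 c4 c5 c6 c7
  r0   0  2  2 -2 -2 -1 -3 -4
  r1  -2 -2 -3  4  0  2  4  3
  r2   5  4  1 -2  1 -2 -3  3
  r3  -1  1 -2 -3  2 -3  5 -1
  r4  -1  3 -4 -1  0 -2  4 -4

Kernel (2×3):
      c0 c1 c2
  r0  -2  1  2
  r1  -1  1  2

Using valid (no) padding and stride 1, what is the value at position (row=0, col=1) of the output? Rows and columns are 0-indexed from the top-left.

1

The receptive field on the input at this output position is [2 2 -2 / -2 -3 4]. Elementwise product with the kernel and sum: 2·-2 + 2·1 + -2·2 + -2·-1 + -3·1 + 4·2.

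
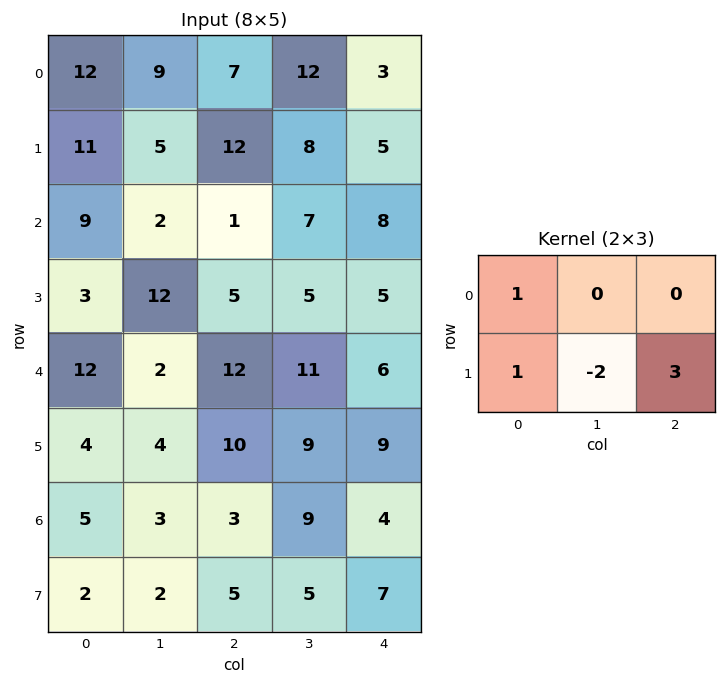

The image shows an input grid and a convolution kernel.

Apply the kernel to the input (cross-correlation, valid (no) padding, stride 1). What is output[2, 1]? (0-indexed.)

The receptive field on the input at this output position is [2 1 7 / 12 5 5]. Elementwise product with the kernel and sum: 2·1 + 12·1 + 5·-2 + 5·3.

19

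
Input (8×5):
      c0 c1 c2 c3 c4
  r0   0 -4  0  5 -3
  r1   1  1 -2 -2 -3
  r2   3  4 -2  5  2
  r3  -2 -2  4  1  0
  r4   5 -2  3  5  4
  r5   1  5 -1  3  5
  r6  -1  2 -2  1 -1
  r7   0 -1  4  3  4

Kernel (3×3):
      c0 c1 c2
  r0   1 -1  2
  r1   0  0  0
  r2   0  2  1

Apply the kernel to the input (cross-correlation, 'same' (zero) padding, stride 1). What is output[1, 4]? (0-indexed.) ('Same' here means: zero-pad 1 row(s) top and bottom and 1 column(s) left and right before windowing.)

The receptive field on the zero-padded input at this output position is [5 -3 0 / -2 -3 0 / 5 2 0]. Elementwise product with the kernel and sum: 5·1 + -3·-1 + 0·2 + 2·2 + 0·1.

12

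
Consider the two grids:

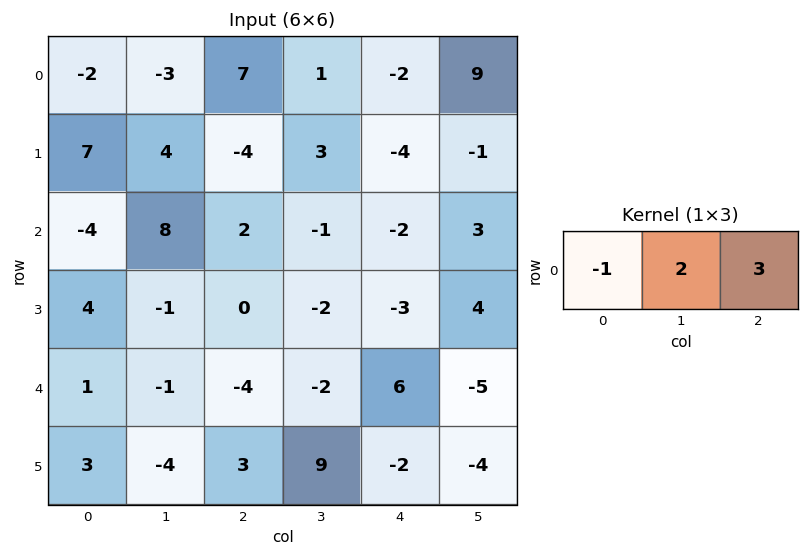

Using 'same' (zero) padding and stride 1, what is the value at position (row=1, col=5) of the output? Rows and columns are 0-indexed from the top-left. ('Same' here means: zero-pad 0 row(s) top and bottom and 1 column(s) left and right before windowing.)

2

The receptive field on the zero-padded input at this output position is [-4 -1 0]. Elementwise product with the kernel and sum: -4·-1 + -1·2 + 0·3.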